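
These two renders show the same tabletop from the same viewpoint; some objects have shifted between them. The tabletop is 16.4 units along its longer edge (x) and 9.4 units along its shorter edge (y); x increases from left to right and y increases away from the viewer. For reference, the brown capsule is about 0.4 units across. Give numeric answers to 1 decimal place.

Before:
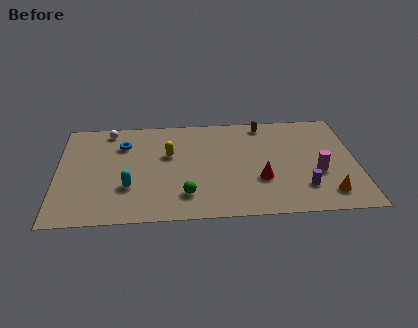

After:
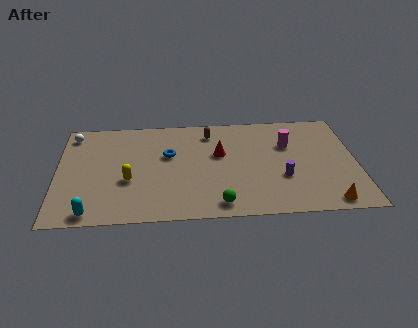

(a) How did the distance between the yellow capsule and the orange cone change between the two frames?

+1.6

Before: roughly 9.5 units apart; after: 11.1. That's 1.6 units further apart.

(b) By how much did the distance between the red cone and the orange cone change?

+3.6

They were about 3.9 units apart before and 7.5 after — 3.6 units further apart.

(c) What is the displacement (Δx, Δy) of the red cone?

(-2.2, 2.5)

The red cone started near (11.1, 3.2) and ended near (8.9, 5.7).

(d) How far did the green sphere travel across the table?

2.0

The green sphere was near (7.0, 2.1) before and (8.8, 1.2) after, so it travelled √(1.8² + 0.9²) ≈ 2.0 units.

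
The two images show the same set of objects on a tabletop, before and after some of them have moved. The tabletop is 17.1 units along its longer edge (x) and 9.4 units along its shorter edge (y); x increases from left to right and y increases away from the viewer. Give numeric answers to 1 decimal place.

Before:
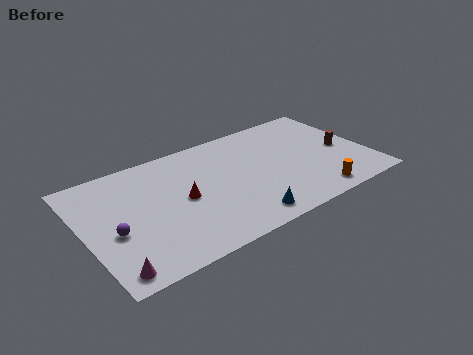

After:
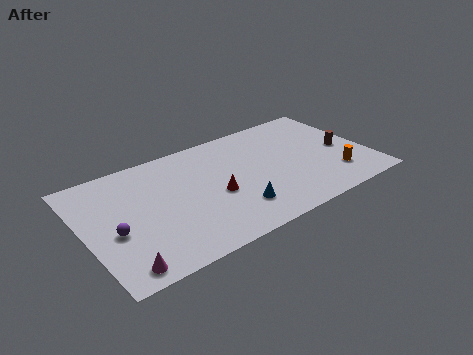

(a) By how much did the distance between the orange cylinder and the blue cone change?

+1.8

They were about 4.4 units apart before and 6.2 after — 1.8 units further apart.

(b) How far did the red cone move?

2.0

From (5.8, 4.6) to (7.7, 4.0), the red cone covered √(1.9² + 0.6²) ≈ 2.0 units.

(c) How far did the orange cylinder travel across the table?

1.9

The orange cylinder was near (13.3, 1.2) before and (14.8, 2.3) after, so it travelled √(1.5² + 1.1²) ≈ 1.9 units.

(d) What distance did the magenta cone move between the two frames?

0.5

From (1.1, 1.1) to (1.6, 1.1), the magenta cone covered √(0.5² + 0.0²) ≈ 0.5 units.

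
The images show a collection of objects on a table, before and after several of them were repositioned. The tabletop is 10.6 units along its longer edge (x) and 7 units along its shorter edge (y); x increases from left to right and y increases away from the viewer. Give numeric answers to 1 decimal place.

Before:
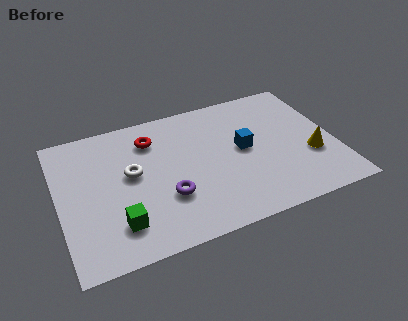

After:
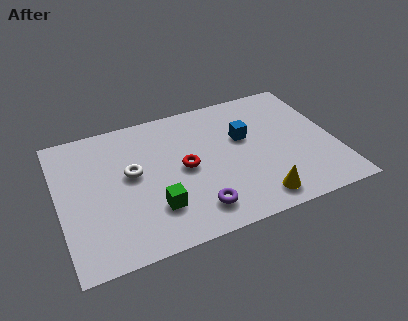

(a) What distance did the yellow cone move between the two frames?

2.7

The yellow cone was near (9.6, 2.5) before and (7.3, 1.0) after, so it travelled √(2.3² + 1.5²) ≈ 2.7 units.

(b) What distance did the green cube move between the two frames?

1.4

From (2.1, 1.6) to (3.5, 1.9), the green cube covered √(1.4² + 0.3²) ≈ 1.4 units.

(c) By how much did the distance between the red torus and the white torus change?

+0.3

They were about 1.7 units apart before and 2.0 after — 0.3 units further apart.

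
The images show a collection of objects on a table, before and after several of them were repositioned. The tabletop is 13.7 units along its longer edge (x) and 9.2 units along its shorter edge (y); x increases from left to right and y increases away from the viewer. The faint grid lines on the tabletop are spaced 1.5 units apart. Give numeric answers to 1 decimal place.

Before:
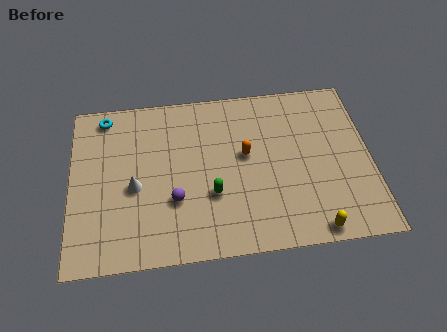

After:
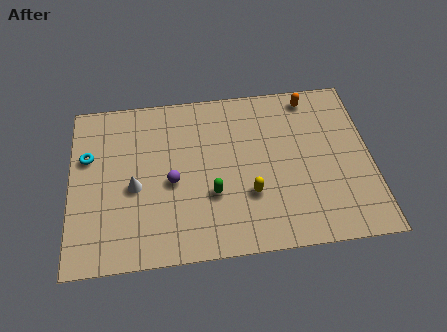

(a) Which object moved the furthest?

the orange capsule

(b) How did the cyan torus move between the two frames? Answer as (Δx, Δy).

(-0.8, -2.2)

From the two frames, the cyan torus sits at roughly (1.6, 8.1) before and (0.8, 5.9) after.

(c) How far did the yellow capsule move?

3.6

The yellow capsule moved from about (10.9, 0.8) to (8.1, 3.0), a distance of √(2.8² + 2.2²) ≈ 3.6.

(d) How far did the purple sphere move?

1.0

The purple sphere was near (4.7, 3.1) before and (4.6, 4.1) after, so it travelled √(0.1² + 1.0²) ≈ 1.0 units.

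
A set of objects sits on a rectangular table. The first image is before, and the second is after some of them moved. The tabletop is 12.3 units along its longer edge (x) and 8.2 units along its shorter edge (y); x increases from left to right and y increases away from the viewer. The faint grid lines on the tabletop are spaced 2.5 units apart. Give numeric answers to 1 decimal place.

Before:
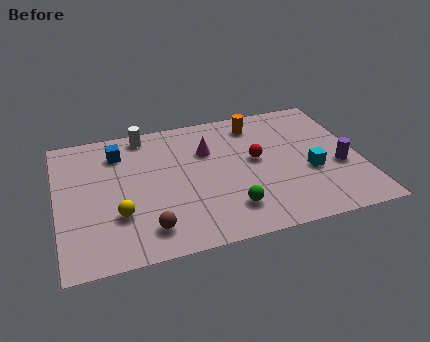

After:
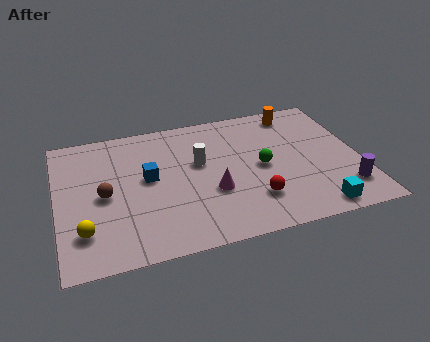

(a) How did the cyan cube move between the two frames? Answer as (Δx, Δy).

(0.0, -2.3)

The cyan cube was at about (10.2, 3.2) and moved to about (10.2, 0.9).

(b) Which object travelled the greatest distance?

the white cylinder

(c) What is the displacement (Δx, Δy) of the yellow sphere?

(-1.4, -0.6)

The yellow sphere started near (2.4, 2.6) and ended near (1.0, 2.0).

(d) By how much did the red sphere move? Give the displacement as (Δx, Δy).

(-0.3, -2.4)

From the two frames, the red sphere sits at roughly (8.1, 4.5) before and (7.8, 2.1) after.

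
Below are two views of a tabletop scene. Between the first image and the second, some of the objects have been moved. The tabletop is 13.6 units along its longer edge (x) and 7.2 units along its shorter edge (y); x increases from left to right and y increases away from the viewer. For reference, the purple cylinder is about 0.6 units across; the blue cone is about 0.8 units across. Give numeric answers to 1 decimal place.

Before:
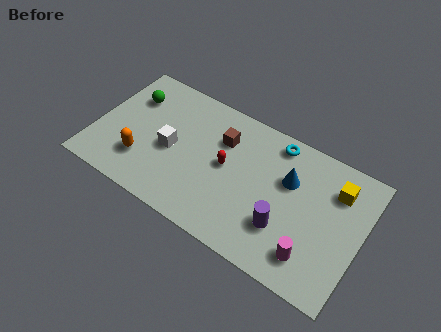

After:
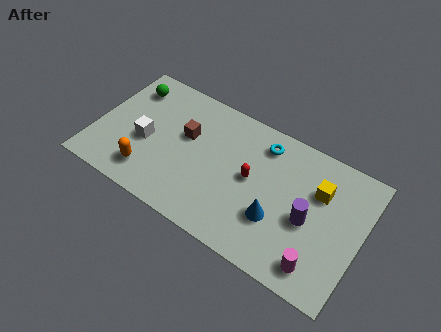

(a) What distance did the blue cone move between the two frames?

2.3

The blue cone moved from about (9.8, 4.7) to (9.5, 2.4), a distance of √(0.3² + 2.3²) ≈ 2.3.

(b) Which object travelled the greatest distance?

the blue cone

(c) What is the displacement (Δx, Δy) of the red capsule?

(1.3, 0.0)

The red capsule was at about (6.7, 3.8) and moved to about (8.0, 3.8).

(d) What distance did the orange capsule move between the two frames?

0.6

From (2.6, 2.0) to (3.0, 1.5), the orange capsule covered √(0.4² + 0.5²) ≈ 0.6 units.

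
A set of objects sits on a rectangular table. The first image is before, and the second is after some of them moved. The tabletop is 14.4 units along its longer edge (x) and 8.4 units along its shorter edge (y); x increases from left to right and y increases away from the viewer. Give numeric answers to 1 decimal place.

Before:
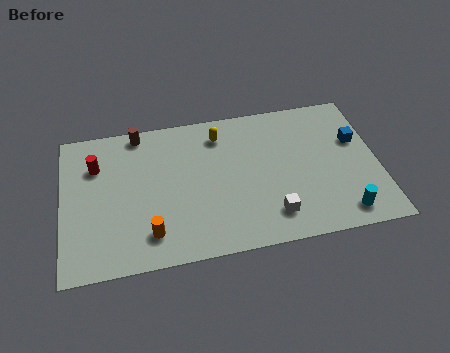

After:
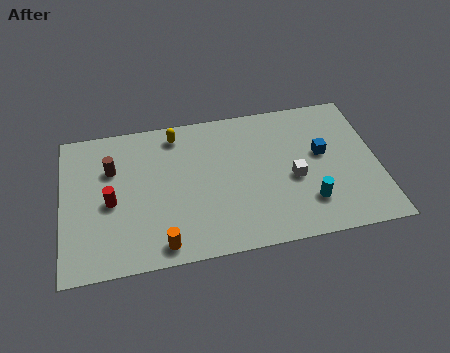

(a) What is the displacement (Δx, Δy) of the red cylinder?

(0.6, -2.2)

From the two frames, the red cylinder sits at roughly (1.6, 6.0) before and (2.2, 3.8) after.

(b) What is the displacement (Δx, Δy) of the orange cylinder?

(0.5, -0.7)

From the two frames, the orange cylinder sits at roughly (3.9, 1.7) before and (4.4, 1.0) after.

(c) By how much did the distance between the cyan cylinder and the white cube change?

-1.6

Before: roughly 3.2 units apart; after: 1.6. That's 1.6 units closer together.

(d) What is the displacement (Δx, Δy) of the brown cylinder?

(-1.3, -1.9)

The brown cylinder was at about (3.6, 7.6) and moved to about (2.3, 5.7).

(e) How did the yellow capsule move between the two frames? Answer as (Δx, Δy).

(-2.0, 0.4)

The yellow capsule was at about (7.3, 6.8) and moved to about (5.3, 7.2).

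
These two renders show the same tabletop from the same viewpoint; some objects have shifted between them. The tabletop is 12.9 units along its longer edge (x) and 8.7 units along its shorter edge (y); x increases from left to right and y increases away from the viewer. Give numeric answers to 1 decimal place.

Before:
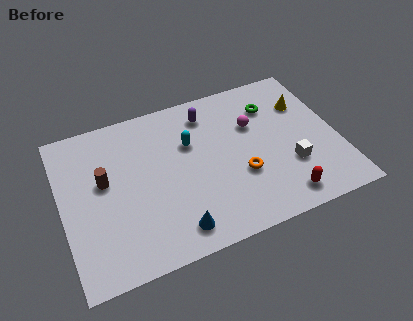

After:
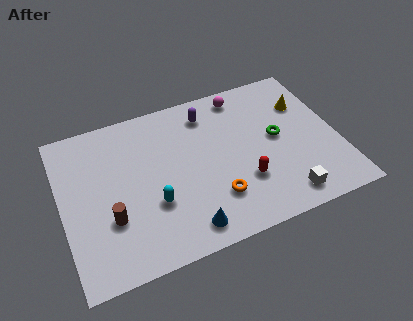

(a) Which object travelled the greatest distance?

the cyan capsule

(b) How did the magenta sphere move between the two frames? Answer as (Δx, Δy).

(-0.3, 1.9)

From the two frames, the magenta sphere sits at roughly (9.1, 5.7) before and (8.8, 7.6) after.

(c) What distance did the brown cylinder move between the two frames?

2.1

From (2.0, 5.0) to (2.1, 2.9), the brown cylinder covered √(0.1² + 2.1²) ≈ 2.1 units.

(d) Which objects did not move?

the yellow cone and the purple capsule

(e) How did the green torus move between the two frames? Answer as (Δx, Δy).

(0.0, -1.9)

The green torus started near (10.1, 6.5) and ended near (10.1, 4.6).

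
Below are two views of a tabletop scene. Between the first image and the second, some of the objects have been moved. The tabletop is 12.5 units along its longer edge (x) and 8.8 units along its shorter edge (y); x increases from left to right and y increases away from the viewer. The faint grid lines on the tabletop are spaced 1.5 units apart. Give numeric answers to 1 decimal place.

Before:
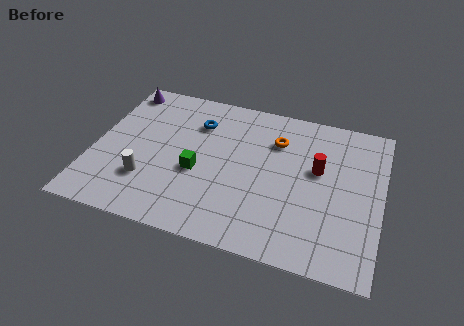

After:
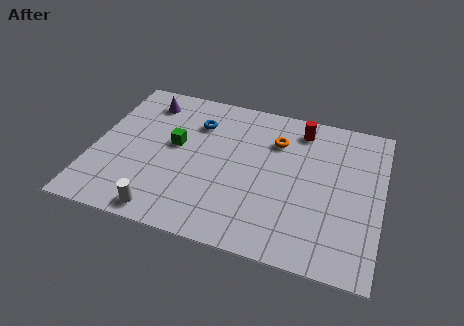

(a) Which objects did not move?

the blue torus and the orange torus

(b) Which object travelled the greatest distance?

the red cylinder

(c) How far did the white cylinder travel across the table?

1.8

From (2.5, 2.5) to (3.4, 0.9), the white cylinder covered √(0.9² + 1.6²) ≈ 1.8 units.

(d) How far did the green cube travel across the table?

1.7

The green cube was near (4.6, 3.6) before and (3.5, 4.9) after, so it travelled √(1.1² + 1.3²) ≈ 1.7 units.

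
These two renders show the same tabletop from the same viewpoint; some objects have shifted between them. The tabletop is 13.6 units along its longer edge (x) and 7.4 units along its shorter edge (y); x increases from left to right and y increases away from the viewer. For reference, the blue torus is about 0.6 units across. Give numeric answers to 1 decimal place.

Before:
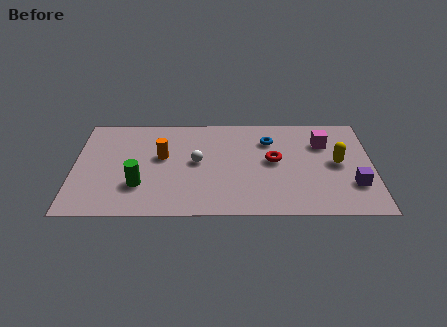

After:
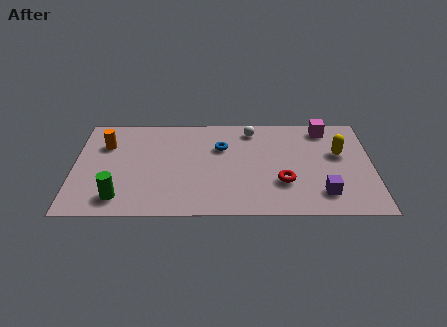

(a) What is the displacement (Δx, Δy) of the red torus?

(0.4, -1.6)

The red torus started near (9.1, 4.0) and ended near (9.5, 2.4).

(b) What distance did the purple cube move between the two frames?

1.5

From (12.7, 2.2) to (11.3, 1.6), the purple cube covered √(1.4² + 0.6²) ≈ 1.5 units.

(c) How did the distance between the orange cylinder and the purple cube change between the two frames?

+1.6

Before: roughly 8.9 units apart; after: 10.5. That's 1.6 units further apart.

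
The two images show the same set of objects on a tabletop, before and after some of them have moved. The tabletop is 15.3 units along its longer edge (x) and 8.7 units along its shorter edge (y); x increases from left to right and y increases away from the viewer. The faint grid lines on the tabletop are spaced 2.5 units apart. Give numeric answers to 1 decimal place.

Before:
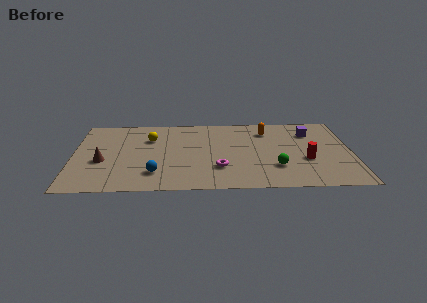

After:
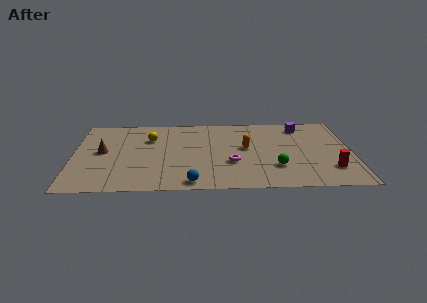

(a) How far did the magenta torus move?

0.9

From (8.0, 2.5) to (8.7, 3.1), the magenta torus covered √(0.7² + 0.6²) ≈ 0.9 units.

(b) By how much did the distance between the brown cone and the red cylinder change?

+1.5

The distance was about 11.2 in the first image and 12.7 in the second, so they moved 1.5 units further apart.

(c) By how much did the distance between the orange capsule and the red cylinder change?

+1.2

The distance was about 4.1 in the first image and 5.3 in the second, so they moved 1.2 units further apart.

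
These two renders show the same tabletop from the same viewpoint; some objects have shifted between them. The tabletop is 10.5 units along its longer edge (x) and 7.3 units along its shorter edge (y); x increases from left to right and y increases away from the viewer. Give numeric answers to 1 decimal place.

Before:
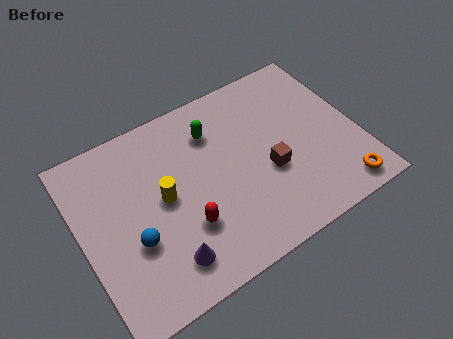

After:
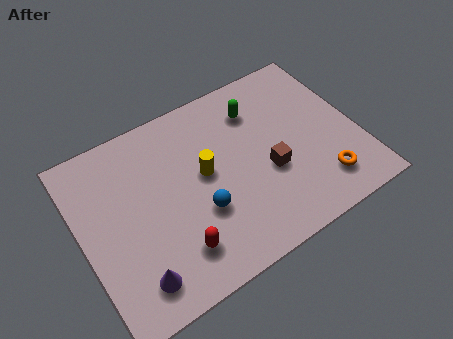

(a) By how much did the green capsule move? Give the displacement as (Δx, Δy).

(1.7, 0.1)

The green capsule started near (5.3, 5.5) and ended near (7.0, 5.6).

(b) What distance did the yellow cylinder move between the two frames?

1.6

From (3.1, 3.8) to (4.7, 4.0), the yellow cylinder covered √(1.6² + 0.2²) ≈ 1.6 units.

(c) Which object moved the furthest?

the blue sphere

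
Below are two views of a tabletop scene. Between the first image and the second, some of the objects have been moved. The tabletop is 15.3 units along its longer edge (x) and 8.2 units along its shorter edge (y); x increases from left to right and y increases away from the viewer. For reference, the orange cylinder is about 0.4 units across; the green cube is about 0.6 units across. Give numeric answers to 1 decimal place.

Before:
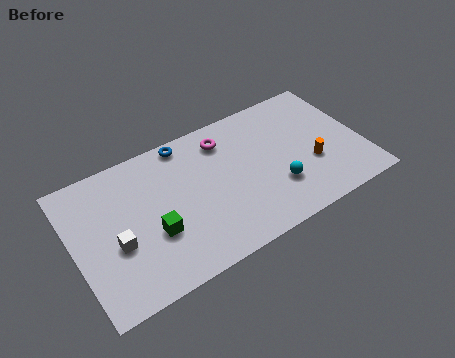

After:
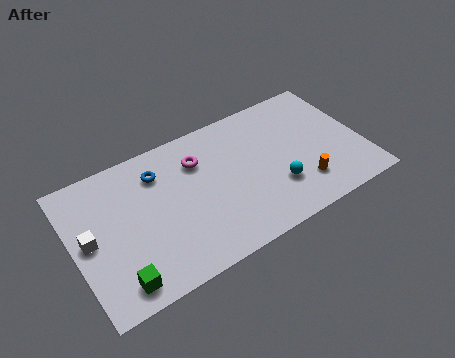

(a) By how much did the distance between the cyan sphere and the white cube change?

+1.4

The distance was about 8.4 in the first image and 9.8 in the second, so they moved 1.4 units further apart.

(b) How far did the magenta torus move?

1.6

From (8.3, 6.6) to (6.8, 6.0), the magenta torus covered √(1.5² + 0.6²) ≈ 1.6 units.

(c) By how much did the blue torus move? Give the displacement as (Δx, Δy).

(-1.6, -1.1)

The blue torus was at about (6.3, 7.4) and moved to about (4.7, 6.3).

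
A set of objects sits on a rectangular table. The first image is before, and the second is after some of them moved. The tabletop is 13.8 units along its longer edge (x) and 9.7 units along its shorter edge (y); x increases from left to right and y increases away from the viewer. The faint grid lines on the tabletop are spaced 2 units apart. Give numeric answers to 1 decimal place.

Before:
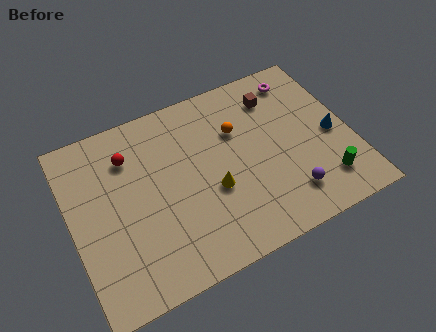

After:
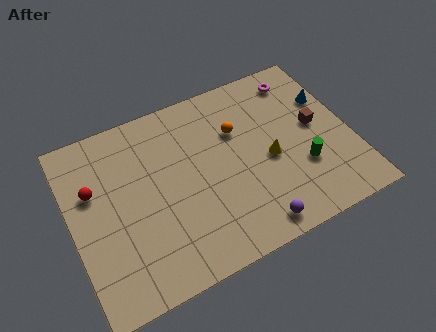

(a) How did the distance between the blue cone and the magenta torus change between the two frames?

-1.9

They were about 4.0 units apart before and 2.1 after — 1.9 units closer together.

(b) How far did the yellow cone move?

2.9

From (6.8, 3.8) to (9.7, 4.3), the yellow cone covered √(2.9² + 0.5²) ≈ 2.9 units.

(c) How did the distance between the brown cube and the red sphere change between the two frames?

+3.6

Before: roughly 7.4 units apart; after: 11.0. That's 3.6 units further apart.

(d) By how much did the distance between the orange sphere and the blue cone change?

-0.4

Before: roughly 5.0 units apart; after: 4.6. That's 0.4 units closer together.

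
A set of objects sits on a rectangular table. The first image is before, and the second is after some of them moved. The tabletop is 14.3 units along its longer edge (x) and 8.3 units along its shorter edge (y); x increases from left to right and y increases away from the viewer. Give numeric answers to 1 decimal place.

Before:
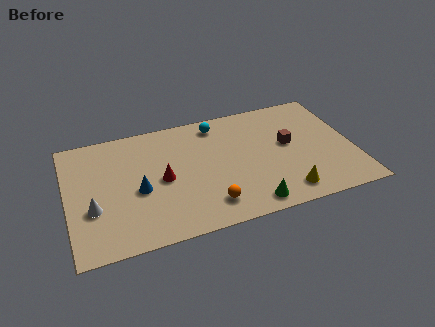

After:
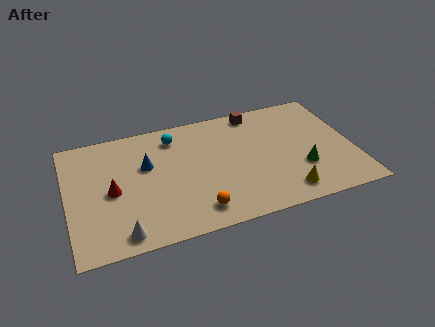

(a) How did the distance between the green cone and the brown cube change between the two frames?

+0.8

Before: roughly 4.3 units apart; after: 5.1. That's 0.8 units further apart.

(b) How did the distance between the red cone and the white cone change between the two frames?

-0.7

They were about 3.6 units apart before and 2.9 after — 0.7 units closer together.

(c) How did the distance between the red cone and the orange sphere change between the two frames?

+1.5

The distance was about 3.2 in the first image and 4.7 in the second, so they moved 1.5 units further apart.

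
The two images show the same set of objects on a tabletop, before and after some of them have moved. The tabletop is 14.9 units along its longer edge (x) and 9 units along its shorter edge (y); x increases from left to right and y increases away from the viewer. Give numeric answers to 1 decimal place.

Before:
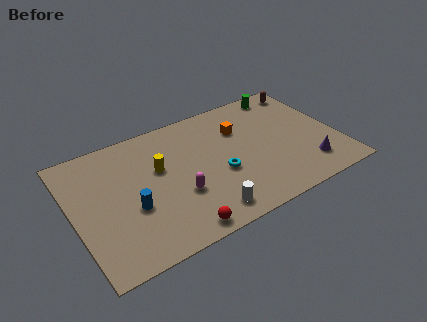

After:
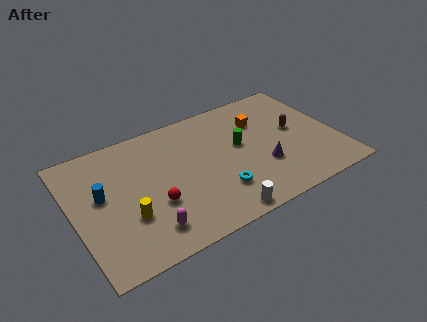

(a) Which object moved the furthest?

the green cylinder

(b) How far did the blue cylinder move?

2.2

The blue cylinder was near (3.1, 3.5) before and (1.6, 5.1) after, so it travelled √(1.5² + 1.6²) ≈ 2.2 units.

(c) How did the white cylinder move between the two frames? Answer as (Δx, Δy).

(0.7, -0.5)

From the two frames, the white cylinder sits at roughly (6.9, 1.3) before and (7.6, 0.8) after.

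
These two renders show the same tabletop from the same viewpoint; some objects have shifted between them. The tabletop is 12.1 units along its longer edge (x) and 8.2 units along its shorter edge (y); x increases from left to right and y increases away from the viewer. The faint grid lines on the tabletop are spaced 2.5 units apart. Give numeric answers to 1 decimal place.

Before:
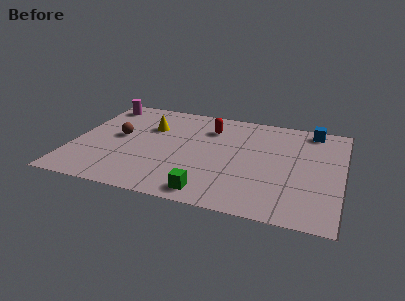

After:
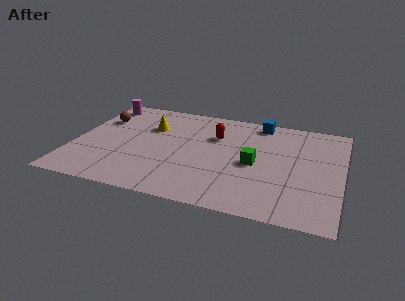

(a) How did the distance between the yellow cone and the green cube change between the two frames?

-0.3

Before: roughly 5.5 units apart; after: 5.2. That's 0.3 units closer together.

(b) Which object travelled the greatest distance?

the green cube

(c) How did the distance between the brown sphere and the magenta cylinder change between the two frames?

-1.5

They were about 2.8 units apart before and 1.3 after — 1.5 units closer together.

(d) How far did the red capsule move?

0.7

The red capsule moved from about (6.0, 6.2) to (6.3, 5.6), a distance of √(0.3² + 0.6²) ≈ 0.7.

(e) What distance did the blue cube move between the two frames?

2.4

The blue cube moved from about (10.6, 7.3) to (8.2, 7.3), a distance of √(2.4² + 0.0²) ≈ 2.4.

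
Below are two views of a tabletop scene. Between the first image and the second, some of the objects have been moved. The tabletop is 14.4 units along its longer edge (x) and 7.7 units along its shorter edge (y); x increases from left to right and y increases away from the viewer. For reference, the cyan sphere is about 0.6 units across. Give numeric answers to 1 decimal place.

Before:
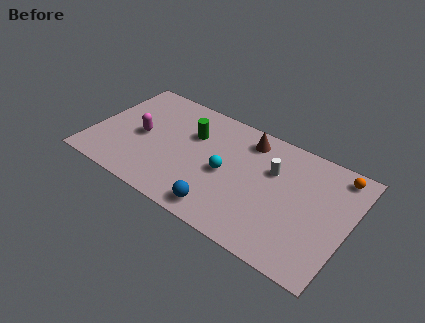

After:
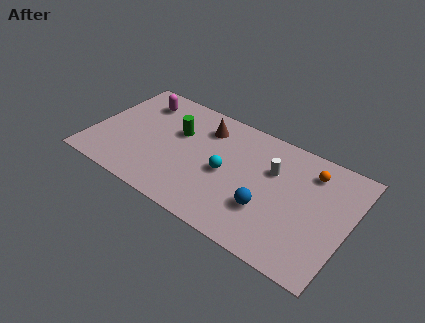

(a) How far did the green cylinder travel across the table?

0.9

The green cylinder was near (5.4, 5.2) before and (4.6, 4.9) after, so it travelled √(0.8² + 0.3²) ≈ 0.9 units.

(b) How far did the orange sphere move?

1.5

The orange sphere moved from about (13.4, 6.7) to (12.0, 6.1), a distance of √(1.4² + 0.6²) ≈ 1.5.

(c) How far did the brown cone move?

2.4

The brown cone moved from about (8.4, 6.4) to (6.0, 6.0), a distance of √(2.4² + 0.4²) ≈ 2.4.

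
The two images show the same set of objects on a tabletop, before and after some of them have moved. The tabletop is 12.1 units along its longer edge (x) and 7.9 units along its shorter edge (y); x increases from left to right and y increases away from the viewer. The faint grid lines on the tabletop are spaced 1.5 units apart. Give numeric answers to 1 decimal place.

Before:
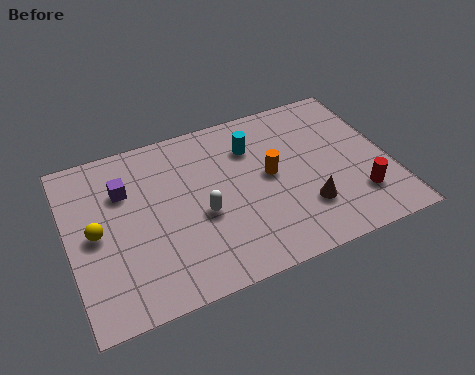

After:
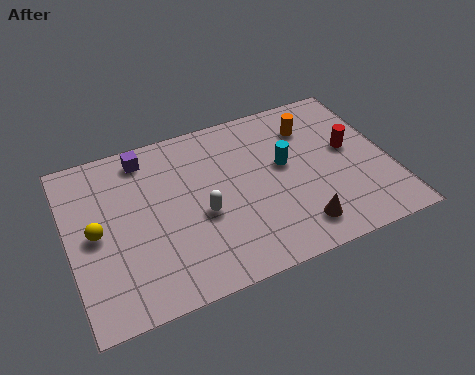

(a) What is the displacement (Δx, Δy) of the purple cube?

(0.9, 1.3)

The purple cube was at about (2.2, 5.5) and moved to about (3.1, 6.8).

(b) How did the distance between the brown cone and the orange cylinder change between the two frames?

+2.4

Before: roughly 2.3 units apart; after: 4.7. That's 2.4 units further apart.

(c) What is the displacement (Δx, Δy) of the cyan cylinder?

(1.1, -1.3)

The cyan cylinder was at about (7.1, 5.8) and moved to about (8.2, 4.5).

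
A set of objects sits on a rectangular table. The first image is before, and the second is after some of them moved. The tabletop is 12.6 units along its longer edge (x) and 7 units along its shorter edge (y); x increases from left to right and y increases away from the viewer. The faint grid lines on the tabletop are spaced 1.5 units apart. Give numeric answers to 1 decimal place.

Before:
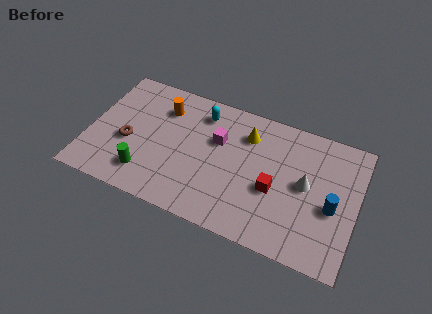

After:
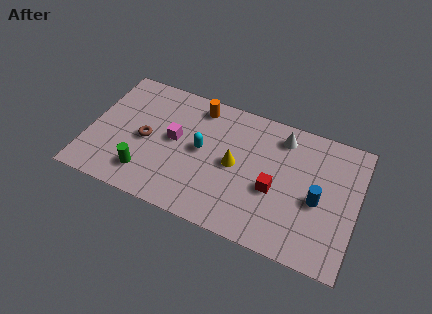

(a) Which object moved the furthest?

the white cone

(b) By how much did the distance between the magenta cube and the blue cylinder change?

+1.1

The distance was about 5.7 in the first image and 6.8 in the second, so they moved 1.1 units further apart.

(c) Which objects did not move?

the green cylinder and the red cube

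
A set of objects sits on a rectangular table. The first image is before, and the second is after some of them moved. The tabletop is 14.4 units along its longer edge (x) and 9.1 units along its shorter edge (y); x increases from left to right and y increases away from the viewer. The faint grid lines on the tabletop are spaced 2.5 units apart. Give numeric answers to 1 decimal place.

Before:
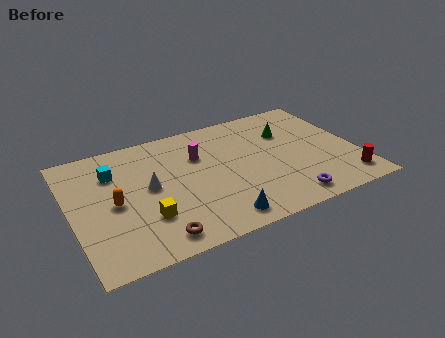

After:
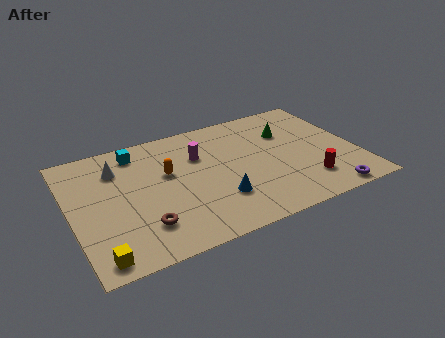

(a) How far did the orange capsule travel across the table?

3.0

From (2.1, 4.3) to (4.9, 5.5), the orange capsule covered √(2.8² + 1.2²) ≈ 3.0 units.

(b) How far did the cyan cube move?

1.7

The cyan cube was near (2.3, 6.6) before and (3.6, 7.7) after, so it travelled √(1.3² + 1.1²) ≈ 1.7 units.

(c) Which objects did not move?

the magenta cylinder and the green cone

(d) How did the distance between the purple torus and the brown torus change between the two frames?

+2.6

The distance was about 6.6 in the first image and 9.2 in the second, so they moved 2.6 units further apart.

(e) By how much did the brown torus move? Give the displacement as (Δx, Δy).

(-0.5, 1.0)

The brown torus was at about (3.8, 1.2) and moved to about (3.3, 2.2).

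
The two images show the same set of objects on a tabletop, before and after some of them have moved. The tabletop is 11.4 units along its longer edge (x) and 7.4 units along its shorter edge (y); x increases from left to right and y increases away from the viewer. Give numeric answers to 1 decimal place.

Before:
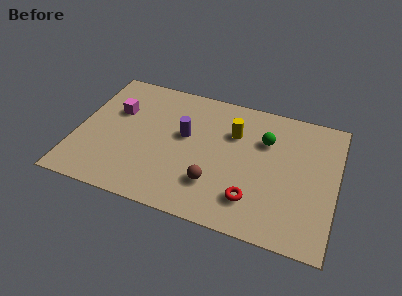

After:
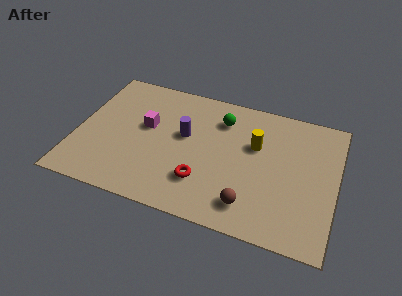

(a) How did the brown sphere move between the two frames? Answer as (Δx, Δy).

(1.6, -0.6)

The brown sphere started near (6.2, 2.0) and ended near (7.8, 1.4).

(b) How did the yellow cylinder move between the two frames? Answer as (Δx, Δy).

(1.0, -0.4)

The yellow cylinder was at about (6.8, 5.1) and moved to about (7.8, 4.7).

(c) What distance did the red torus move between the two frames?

2.2

The red torus moved from about (7.9, 1.7) to (5.7, 2.0), a distance of √(2.2² + 0.3²) ≈ 2.2.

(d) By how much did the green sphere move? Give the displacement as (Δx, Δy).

(-2.0, 0.6)

The green sphere started near (8.2, 5.1) and ended near (6.2, 5.7).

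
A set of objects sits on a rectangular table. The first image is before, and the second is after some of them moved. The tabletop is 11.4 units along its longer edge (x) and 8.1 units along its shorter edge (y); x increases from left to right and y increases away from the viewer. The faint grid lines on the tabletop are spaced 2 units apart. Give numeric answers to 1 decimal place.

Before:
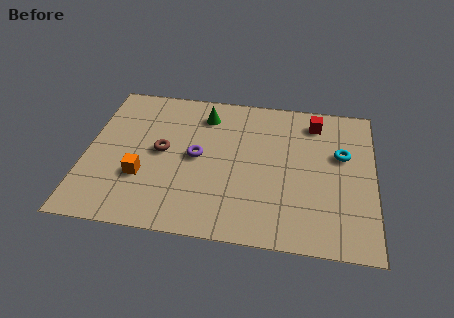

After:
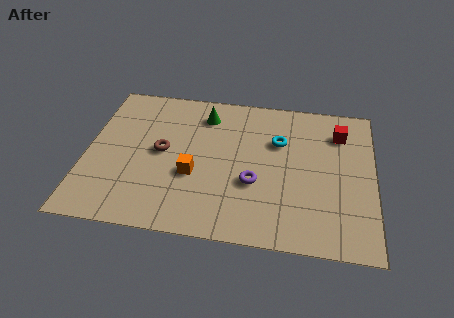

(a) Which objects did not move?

the brown torus and the green cone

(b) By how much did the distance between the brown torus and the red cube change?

+0.8

They were about 6.5 units apart before and 7.3 after — 0.8 units further apart.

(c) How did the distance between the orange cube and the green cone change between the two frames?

-1.0

Before: roughly 4.4 units apart; after: 3.4. That's 1.0 units closer together.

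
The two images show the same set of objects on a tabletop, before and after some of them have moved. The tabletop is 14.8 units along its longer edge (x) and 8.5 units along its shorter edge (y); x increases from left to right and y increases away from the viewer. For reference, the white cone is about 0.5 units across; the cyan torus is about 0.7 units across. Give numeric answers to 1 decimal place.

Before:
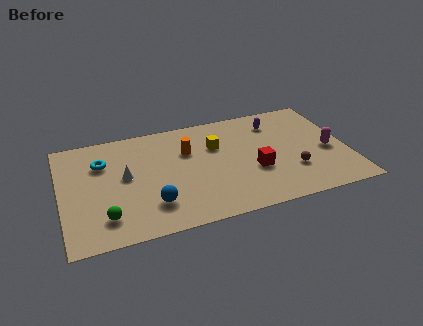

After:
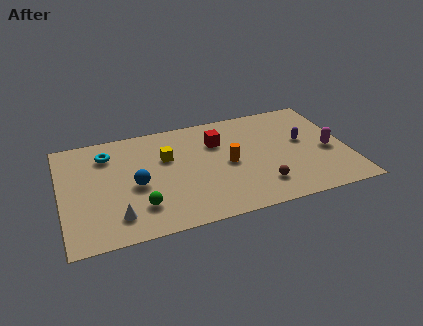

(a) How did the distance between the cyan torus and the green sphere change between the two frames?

+0.5

Before: roughly 4.2 units apart; after: 4.7. That's 0.5 units further apart.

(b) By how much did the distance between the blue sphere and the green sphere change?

-0.7

They were about 2.4 units apart before and 1.7 after — 0.7 units closer together.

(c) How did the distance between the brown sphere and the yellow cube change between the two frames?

+1.0

The distance was about 4.8 in the first image and 5.8 in the second, so they moved 1.0 units further apart.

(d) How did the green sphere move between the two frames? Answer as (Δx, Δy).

(1.8, 0.3)

The green sphere was at about (2.1, 1.8) and moved to about (3.9, 2.1).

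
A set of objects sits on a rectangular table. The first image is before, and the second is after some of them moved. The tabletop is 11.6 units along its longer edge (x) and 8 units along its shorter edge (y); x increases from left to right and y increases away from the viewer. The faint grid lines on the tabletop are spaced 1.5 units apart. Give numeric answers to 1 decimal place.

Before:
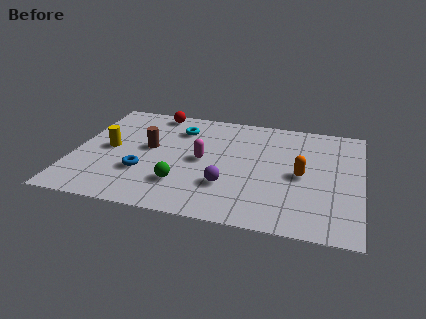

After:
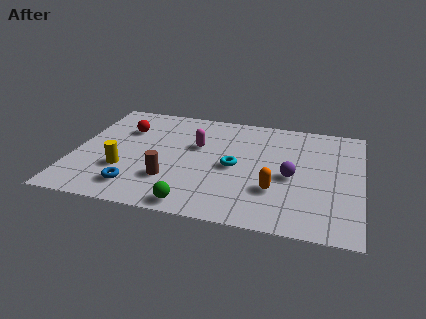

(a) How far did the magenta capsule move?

1.0

From (5.2, 4.0) to (4.9, 5.0), the magenta capsule covered √(0.3² + 1.0²) ≈ 1.0 units.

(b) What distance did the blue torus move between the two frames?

1.1

The blue torus was near (2.9, 2.6) before and (2.7, 1.5) after, so it travelled √(0.2² + 1.1²) ≈ 1.1 units.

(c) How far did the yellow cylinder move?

1.6

The yellow cylinder moved from about (1.4, 4.0) to (2.1, 2.6), a distance of √(0.7² + 1.4²) ≈ 1.6.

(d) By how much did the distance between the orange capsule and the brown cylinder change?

-2.0

The distance was about 6.2 in the first image and 4.2 in the second, so they moved 2.0 units closer together.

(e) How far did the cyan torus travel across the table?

3.3

The cyan torus moved from about (4.1, 6.1) to (6.5, 3.8), a distance of √(2.4² + 2.3²) ≈ 3.3.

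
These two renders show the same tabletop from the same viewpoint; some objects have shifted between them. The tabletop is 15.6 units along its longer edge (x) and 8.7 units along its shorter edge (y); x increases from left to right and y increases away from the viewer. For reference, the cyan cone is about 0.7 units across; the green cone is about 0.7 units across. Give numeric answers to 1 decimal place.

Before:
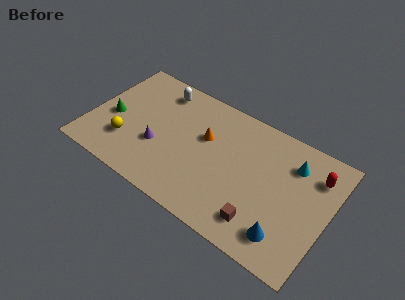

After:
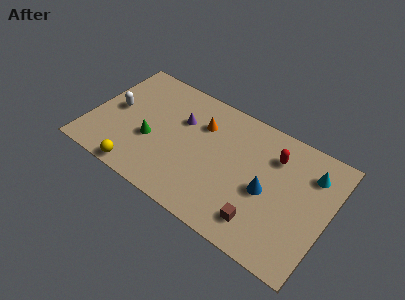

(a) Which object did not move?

the brown cube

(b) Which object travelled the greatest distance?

the white capsule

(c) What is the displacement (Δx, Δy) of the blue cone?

(-1.6, 2.2)

The blue cone was at about (13.3, 1.7) and moved to about (11.7, 3.9).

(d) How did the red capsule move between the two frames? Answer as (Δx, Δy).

(-2.7, -0.1)

From the two frames, the red capsule sits at roughly (14.5, 6.6) before and (11.8, 6.5) after.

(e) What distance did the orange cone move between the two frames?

0.9

The orange cone was near (7.4, 5.4) before and (7.0, 6.2) after, so it travelled √(0.4² + 0.8²) ≈ 0.9 units.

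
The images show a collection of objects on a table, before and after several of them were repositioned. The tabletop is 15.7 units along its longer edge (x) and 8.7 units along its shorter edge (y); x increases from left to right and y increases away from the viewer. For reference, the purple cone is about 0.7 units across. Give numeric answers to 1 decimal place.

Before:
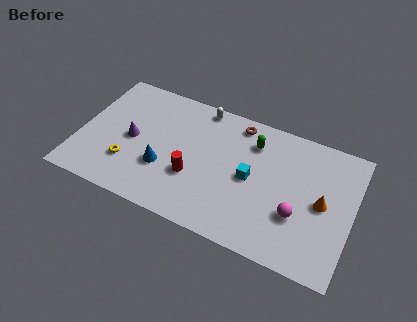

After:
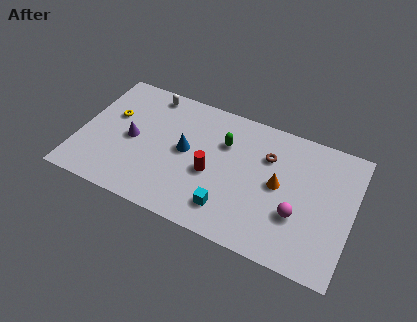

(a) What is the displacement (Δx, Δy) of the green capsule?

(-1.6, -0.7)

The green capsule was at about (9.8, 6.7) and moved to about (8.2, 6.0).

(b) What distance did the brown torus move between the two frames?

2.4

From (8.8, 7.6) to (10.7, 6.1), the brown torus covered √(1.9² + 1.5²) ≈ 2.4 units.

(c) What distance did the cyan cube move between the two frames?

2.7

The cyan cube moved from about (9.9, 4.3) to (8.9, 1.8), a distance of √(1.0² + 2.5²) ≈ 2.7.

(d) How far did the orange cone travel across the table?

2.5

From (14.0, 4.3) to (11.5, 4.5), the orange cone covered √(2.5² + 0.2²) ≈ 2.5 units.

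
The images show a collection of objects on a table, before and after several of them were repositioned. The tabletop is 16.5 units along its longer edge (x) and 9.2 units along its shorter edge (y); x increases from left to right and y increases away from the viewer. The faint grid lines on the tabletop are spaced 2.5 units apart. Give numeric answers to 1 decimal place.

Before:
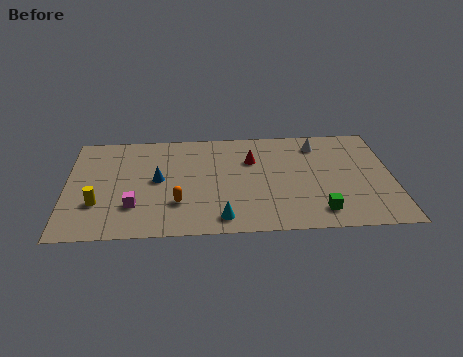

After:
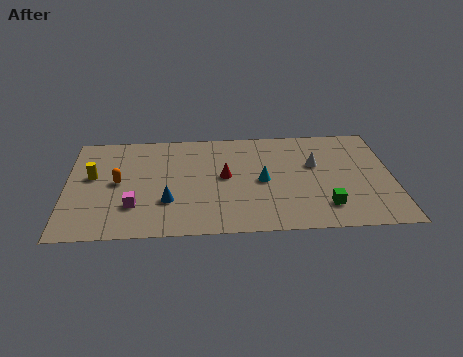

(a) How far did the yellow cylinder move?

2.4

The yellow cylinder moved from about (1.6, 2.9) to (1.3, 5.3), a distance of √(0.3² + 2.4²) ≈ 2.4.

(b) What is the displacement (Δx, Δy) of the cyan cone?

(2.1, 3.1)

The cyan cone started near (7.8, 1.3) and ended near (9.9, 4.4).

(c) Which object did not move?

the magenta cube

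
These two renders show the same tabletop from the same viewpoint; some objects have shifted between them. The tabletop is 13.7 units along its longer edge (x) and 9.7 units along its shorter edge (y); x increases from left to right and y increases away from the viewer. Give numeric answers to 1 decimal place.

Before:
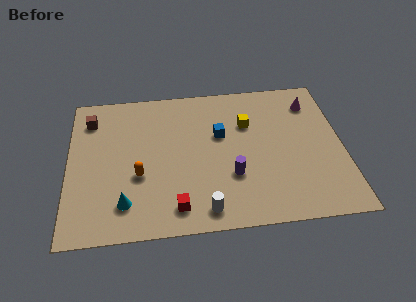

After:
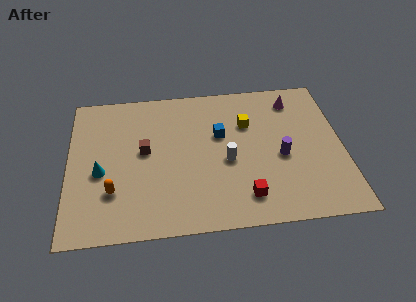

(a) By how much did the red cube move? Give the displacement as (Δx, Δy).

(3.4, 0.3)

The red cube started near (5.3, 1.5) and ended near (8.7, 1.8).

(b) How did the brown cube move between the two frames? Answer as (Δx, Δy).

(2.7, -2.4)

The brown cube was at about (1.1, 7.7) and moved to about (3.8, 5.3).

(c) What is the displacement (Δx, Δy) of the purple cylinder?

(2.5, 1.0)

From the two frames, the purple cylinder sits at roughly (8.1, 3.2) before and (10.6, 4.2) after.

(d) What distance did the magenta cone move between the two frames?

0.9

From (12.3, 7.7) to (11.4, 8.0), the magenta cone covered √(0.9² + 0.3²) ≈ 0.9 units.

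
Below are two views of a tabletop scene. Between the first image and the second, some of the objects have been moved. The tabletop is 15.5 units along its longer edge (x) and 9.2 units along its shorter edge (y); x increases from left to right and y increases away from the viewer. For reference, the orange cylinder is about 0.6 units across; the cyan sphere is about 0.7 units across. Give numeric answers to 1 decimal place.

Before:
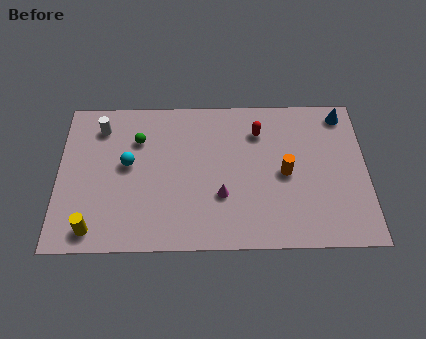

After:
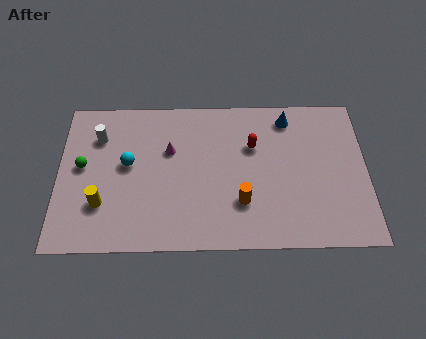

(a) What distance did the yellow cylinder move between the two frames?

1.6

From (1.8, 1.2) to (2.2, 2.7), the yellow cylinder covered √(0.4² + 1.5²) ≈ 1.6 units.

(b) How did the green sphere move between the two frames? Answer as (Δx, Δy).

(-2.8, -1.6)

From the two frames, the green sphere sits at roughly (4.0, 6.6) before and (1.2, 5.0) after.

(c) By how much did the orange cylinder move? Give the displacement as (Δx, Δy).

(-2.2, -1.7)

From the two frames, the orange cylinder sits at roughly (11.4, 4.4) before and (9.2, 2.7) after.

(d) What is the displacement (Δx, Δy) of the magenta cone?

(-2.6, 2.8)

The magenta cone was at about (8.2, 3.1) and moved to about (5.6, 5.9).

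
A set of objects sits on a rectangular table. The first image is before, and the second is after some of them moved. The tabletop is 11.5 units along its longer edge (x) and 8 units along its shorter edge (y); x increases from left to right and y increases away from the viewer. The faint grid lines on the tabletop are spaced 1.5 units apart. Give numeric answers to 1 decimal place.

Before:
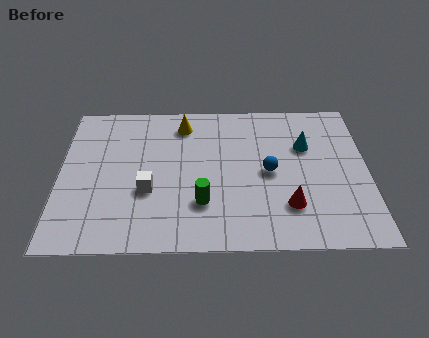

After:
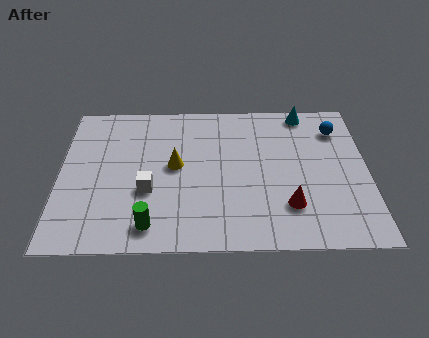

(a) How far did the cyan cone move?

1.9

From (9.2, 5.3) to (9.2, 7.2), the cyan cone covered √(0.0² + 1.9²) ≈ 1.9 units.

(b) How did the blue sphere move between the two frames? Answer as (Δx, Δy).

(2.6, 2.3)

From the two frames, the blue sphere sits at roughly (7.8, 3.9) before and (10.4, 6.2) after.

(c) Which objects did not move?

the red cone and the white cube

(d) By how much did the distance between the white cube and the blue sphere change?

+3.2

The distance was about 4.6 in the first image and 7.8 in the second, so they moved 3.2 units further apart.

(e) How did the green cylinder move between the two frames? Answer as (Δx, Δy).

(-1.9, -1.1)

From the two frames, the green cylinder sits at roughly (5.3, 2.3) before and (3.4, 1.2) after.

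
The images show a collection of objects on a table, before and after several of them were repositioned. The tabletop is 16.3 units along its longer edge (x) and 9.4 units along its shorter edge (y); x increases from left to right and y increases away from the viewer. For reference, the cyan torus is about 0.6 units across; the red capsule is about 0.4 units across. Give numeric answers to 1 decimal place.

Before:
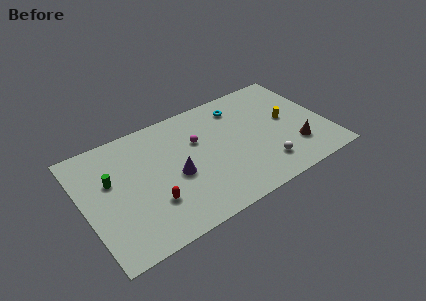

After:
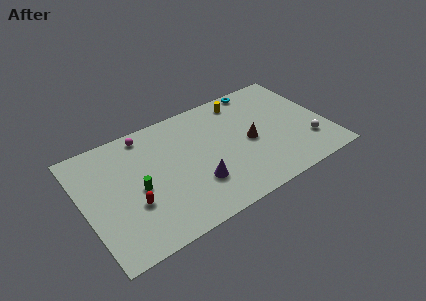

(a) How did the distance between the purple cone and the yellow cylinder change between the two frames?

-1.3

The distance was about 7.9 in the first image and 6.6 in the second, so they moved 1.3 units closer together.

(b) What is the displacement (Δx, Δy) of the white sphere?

(3.1, 0.5)

The white sphere was at about (11.7, 2.0) and moved to about (14.8, 2.5).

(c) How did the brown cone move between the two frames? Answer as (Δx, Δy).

(-2.8, 1.9)

The brown cone was at about (13.9, 2.5) and moved to about (11.1, 4.4).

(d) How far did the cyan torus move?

1.9

The cyan torus was near (10.9, 7.6) before and (12.5, 8.6) after, so it travelled √(1.6² + 1.0²) ≈ 1.9 units.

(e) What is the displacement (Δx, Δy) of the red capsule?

(-1.2, 0.5)

The red capsule was at about (4.2, 2.8) and moved to about (3.0, 3.3).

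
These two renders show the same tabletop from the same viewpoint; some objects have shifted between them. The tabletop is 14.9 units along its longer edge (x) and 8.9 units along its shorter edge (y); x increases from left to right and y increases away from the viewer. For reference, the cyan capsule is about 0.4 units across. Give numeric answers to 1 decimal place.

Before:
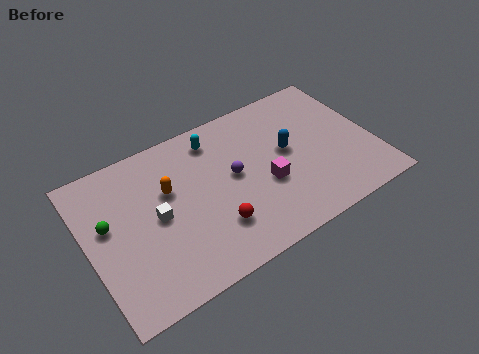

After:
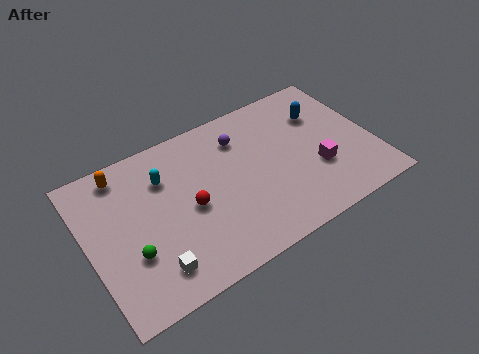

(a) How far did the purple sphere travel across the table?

2.1

From (7.6, 4.8) to (8.3, 6.8), the purple sphere covered √(0.7² + 2.0²) ≈ 2.1 units.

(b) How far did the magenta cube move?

2.7

The magenta cube was near (9.1, 3.5) before and (11.8, 3.1) after, so it travelled √(2.7² + 0.4²) ≈ 2.7 units.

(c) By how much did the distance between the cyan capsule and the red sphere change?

-2.6

Before: roughly 5.1 units apart; after: 2.5. That's 2.6 units closer together.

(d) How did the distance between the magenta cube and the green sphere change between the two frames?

+1.6

Before: roughly 8.2 units apart; after: 9.8. That's 1.6 units further apart.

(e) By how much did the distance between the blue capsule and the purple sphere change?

+1.4

Before: roughly 2.9 units apart; after: 4.3. That's 1.4 units further apart.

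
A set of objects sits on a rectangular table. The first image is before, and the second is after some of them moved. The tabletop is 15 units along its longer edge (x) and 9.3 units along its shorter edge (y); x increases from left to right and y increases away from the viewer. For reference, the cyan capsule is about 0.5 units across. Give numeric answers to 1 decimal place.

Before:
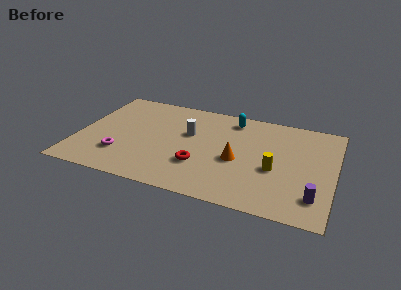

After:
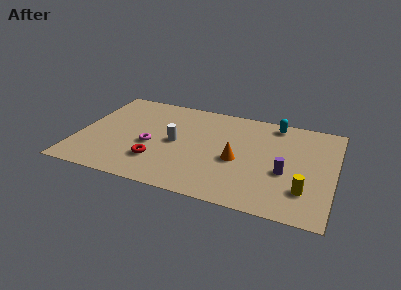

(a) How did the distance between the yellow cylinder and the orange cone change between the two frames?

+2.1

The distance was about 2.2 in the first image and 4.3 in the second, so they moved 2.1 units further apart.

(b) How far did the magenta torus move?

2.1

From (2.7, 2.5) to (4.3, 3.9), the magenta torus covered √(1.6² + 1.4²) ≈ 2.1 units.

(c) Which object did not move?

the orange cone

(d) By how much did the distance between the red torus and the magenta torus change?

-3.1

The distance was about 4.6 in the first image and 1.5 in the second, so they moved 3.1 units closer together.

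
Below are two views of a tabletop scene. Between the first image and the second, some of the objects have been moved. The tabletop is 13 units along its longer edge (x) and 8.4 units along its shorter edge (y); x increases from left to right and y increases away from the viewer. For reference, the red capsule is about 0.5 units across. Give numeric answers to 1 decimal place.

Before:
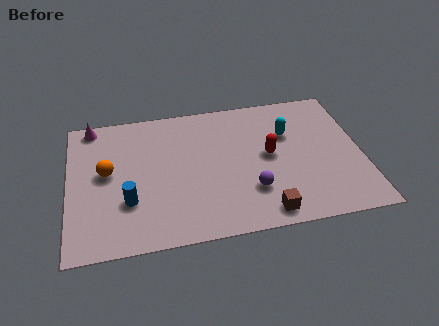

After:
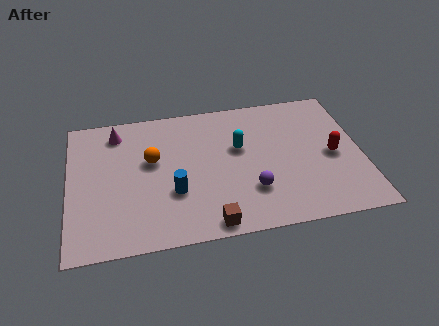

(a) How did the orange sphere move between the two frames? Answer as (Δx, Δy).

(2.0, 0.4)

The orange sphere started near (1.7, 4.6) and ended near (3.7, 5.0).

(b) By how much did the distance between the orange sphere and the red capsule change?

+0.9

Before: roughly 7.2 units apart; after: 8.1. That's 0.9 units further apart.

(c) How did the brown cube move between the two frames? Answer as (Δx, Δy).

(-2.4, -0.2)

The brown cube was at about (8.5, 1.0) and moved to about (6.1, 0.8).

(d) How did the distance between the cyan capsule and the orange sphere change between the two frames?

-4.3

The distance was about 8.2 in the first image and 3.9 in the second, so they moved 4.3 units closer together.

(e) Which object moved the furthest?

the red capsule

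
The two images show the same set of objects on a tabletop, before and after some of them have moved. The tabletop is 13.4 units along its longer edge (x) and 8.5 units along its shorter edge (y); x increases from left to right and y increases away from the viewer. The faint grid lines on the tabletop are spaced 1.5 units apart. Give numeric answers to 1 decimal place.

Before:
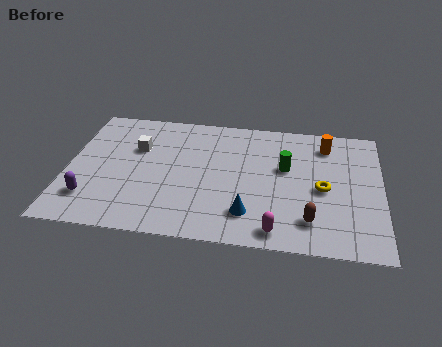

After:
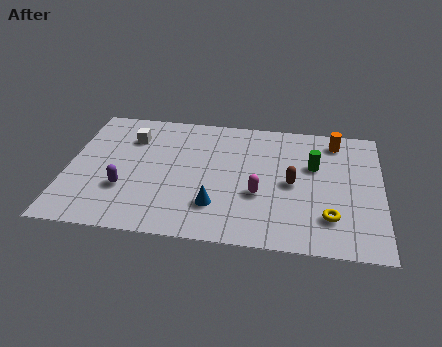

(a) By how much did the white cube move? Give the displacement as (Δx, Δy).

(-0.3, 0.7)

The white cube started near (2.9, 5.6) and ended near (2.6, 6.3).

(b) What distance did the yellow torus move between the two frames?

1.8

The yellow torus was near (10.9, 3.9) before and (11.2, 2.1) after, so it travelled √(0.3² + 1.8²) ≈ 1.8 units.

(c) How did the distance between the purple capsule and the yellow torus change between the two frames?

-1.3

They were about 10.0 units apart before and 8.7 after — 1.3 units closer together.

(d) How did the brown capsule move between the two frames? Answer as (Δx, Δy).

(-0.8, 2.3)

From the two frames, the brown capsule sits at roughly (10.4, 1.8) before and (9.6, 4.1) after.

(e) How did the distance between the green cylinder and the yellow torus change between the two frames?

+1.4

Before: roughly 2.0 units apart; after: 3.4. That's 1.4 units further apart.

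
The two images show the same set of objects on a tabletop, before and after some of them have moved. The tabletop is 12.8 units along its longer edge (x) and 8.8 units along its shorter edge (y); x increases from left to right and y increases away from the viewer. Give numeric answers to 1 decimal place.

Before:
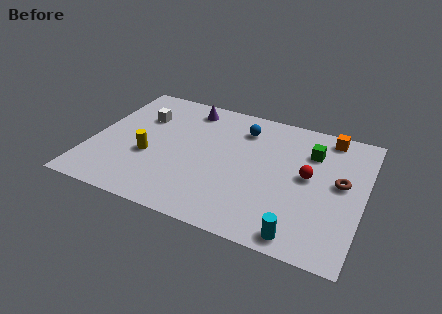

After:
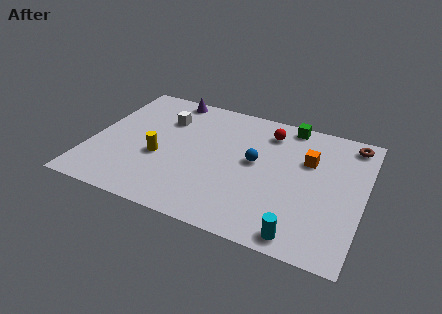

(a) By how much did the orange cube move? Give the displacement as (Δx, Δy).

(-0.8, -2.0)

From the two frames, the orange cube sits at roughly (10.9, 7.8) before and (10.1, 5.8) after.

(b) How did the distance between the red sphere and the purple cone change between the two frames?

-1.6

They were about 6.6 units apart before and 5.0 after — 1.6 units closer together.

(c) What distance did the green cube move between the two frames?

2.0

The green cube was near (10.2, 6.4) before and (9.0, 8.0) after, so it travelled √(1.2² + 1.6²) ≈ 2.0 units.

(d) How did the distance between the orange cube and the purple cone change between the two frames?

+0.5

Before: roughly 6.7 units apart; after: 7.2. That's 0.5 units further apart.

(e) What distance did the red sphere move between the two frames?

3.2

The red sphere moved from about (10.2, 4.7) to (8.1, 7.1), a distance of √(2.1² + 2.4²) ≈ 3.2.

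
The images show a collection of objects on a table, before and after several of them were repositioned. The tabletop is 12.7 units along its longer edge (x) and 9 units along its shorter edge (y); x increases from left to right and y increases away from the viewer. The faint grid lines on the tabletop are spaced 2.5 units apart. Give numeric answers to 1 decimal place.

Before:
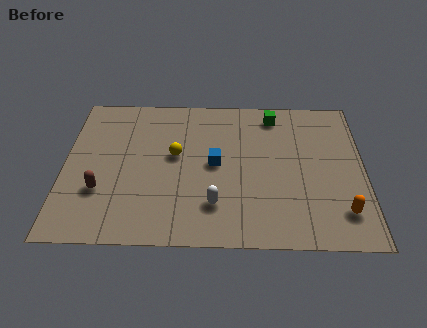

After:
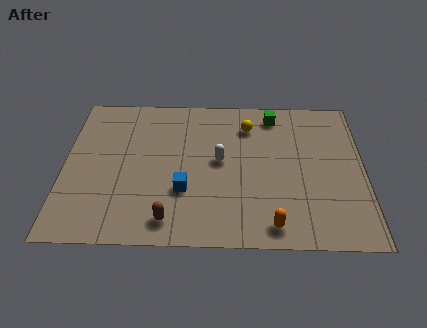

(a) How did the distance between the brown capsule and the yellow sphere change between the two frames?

+2.8

They were about 3.8 units apart before and 6.6 after — 2.8 units further apart.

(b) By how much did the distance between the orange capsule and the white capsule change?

-1.0

They were about 5.3 units apart before and 4.3 after — 1.0 units closer together.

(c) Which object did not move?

the green cube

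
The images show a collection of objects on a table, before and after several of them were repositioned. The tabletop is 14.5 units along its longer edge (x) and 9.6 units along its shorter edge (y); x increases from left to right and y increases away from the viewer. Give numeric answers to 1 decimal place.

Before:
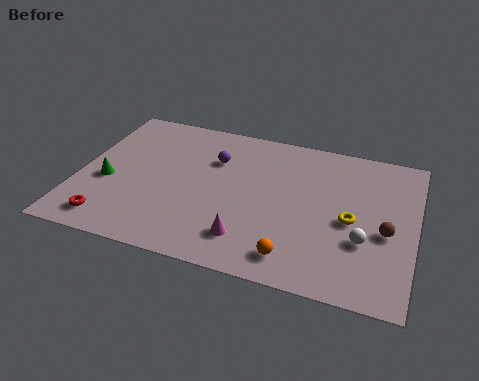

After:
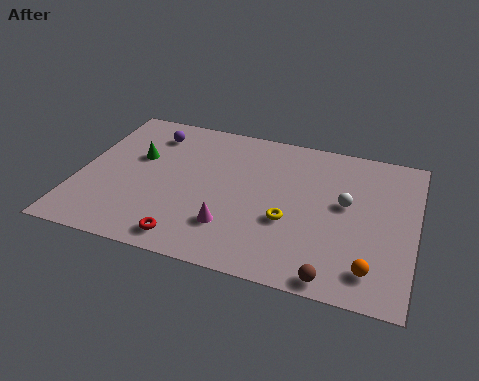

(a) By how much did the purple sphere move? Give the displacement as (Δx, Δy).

(-2.9, 1.0)

The purple sphere was at about (5.7, 6.7) and moved to about (2.8, 7.7).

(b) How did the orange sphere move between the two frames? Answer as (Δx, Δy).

(3.2, 0.2)

The orange sphere was at about (9.6, 1.5) and moved to about (12.8, 1.7).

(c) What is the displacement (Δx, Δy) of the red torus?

(3.4, -0.2)

The red torus was at about (1.7, 1.4) and moved to about (5.1, 1.2).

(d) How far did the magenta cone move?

0.9

The magenta cone moved from about (7.6, 2.0) to (6.8, 2.5), a distance of √(0.8² + 0.5²) ≈ 0.9.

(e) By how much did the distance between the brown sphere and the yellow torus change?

+2.0

The distance was about 1.5 in the first image and 3.5 in the second, so they moved 2.0 units further apart.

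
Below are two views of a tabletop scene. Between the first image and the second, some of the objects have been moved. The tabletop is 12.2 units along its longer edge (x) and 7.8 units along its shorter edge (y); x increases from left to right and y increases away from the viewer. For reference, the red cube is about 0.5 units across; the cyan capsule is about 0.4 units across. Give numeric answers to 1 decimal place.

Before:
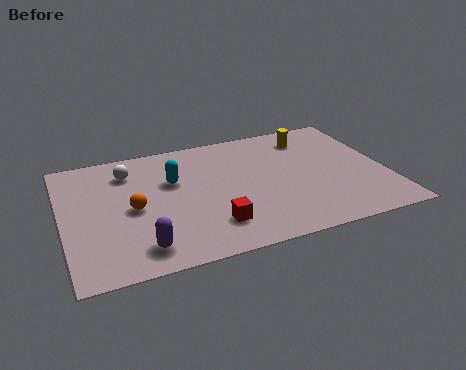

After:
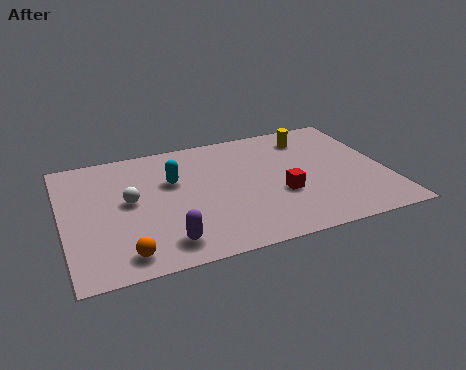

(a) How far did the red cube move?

2.9

The red cube was near (5.4, 1.8) before and (8.1, 2.9) after, so it travelled √(2.7² + 1.1²) ≈ 2.9 units.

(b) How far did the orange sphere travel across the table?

2.6

The orange sphere was near (2.6, 3.7) before and (2.1, 1.1) after, so it travelled √(0.5² + 2.6²) ≈ 2.6 units.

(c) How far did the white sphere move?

1.9

The white sphere was near (2.6, 6.1) before and (2.5, 4.2) after, so it travelled √(0.1² + 1.9²) ≈ 1.9 units.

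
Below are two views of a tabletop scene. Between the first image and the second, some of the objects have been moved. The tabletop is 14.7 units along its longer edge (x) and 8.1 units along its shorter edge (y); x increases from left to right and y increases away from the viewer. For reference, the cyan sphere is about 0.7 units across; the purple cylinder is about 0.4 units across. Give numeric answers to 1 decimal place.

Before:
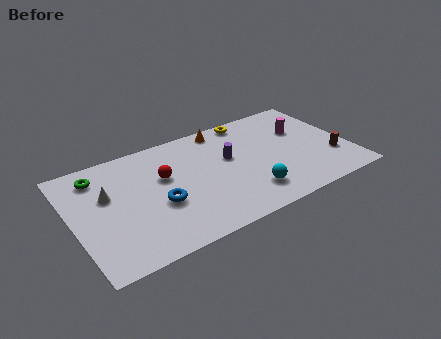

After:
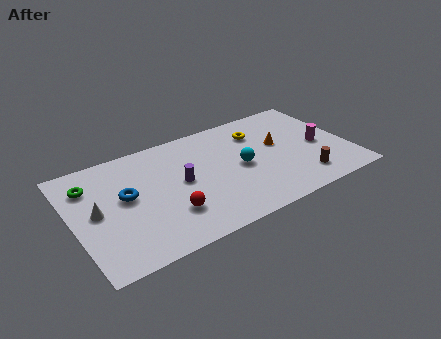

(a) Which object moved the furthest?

the orange cone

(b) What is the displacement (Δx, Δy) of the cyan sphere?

(-0.1, 2.1)

The cyan sphere started near (9.0, 1.8) and ended near (8.9, 3.9).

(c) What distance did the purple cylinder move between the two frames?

2.8

The purple cylinder was near (8.4, 4.8) before and (5.7, 4.2) after, so it travelled √(2.7² + 0.6²) ≈ 2.8 units.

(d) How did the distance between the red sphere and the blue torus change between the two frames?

+1.1

They were about 1.9 units apart before and 3.0 after — 1.1 units further apart.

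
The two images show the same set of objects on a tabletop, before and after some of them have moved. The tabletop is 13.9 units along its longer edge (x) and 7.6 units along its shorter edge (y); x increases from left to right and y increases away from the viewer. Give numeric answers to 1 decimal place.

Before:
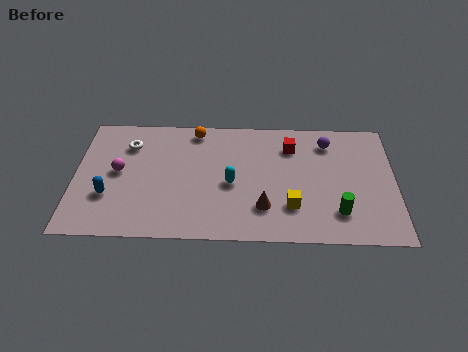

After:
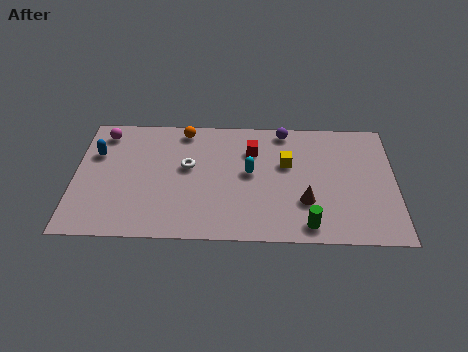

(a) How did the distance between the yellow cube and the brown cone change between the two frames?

+1.2

Before: roughly 1.2 units apart; after: 2.4. That's 1.2 units further apart.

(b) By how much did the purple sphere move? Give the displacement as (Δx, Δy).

(-1.9, 0.7)

The purple sphere started near (11.0, 6.1) and ended near (9.1, 6.8).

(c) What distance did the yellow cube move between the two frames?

2.6

From (9.4, 2.1) to (9.2, 4.7), the yellow cube covered √(0.2² + 2.6²) ≈ 2.6 units.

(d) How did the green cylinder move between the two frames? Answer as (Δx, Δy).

(-1.3, -0.8)

The green cylinder started near (11.4, 1.8) and ended near (10.1, 1.0).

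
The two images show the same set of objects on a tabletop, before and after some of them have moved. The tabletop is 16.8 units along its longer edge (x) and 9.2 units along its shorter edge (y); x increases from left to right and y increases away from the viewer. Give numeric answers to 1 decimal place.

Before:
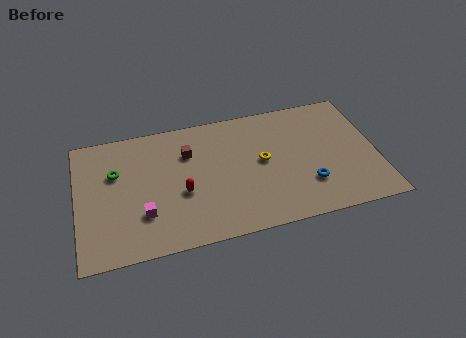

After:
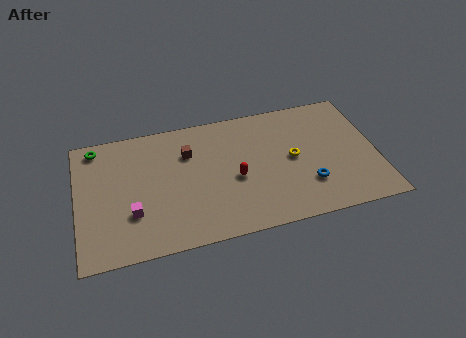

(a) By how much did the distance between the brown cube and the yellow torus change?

+1.7

The distance was about 4.4 in the first image and 6.1 in the second, so they moved 1.7 units further apart.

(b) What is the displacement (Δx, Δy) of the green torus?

(-1.0, 2.1)

From the two frames, the green torus sits at roughly (2.2, 6.0) before and (1.2, 8.1) after.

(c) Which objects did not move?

the blue torus and the brown cube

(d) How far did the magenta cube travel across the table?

0.6

From (3.6, 2.7) to (3.0, 2.9), the magenta cube covered √(0.6² + 0.2²) ≈ 0.6 units.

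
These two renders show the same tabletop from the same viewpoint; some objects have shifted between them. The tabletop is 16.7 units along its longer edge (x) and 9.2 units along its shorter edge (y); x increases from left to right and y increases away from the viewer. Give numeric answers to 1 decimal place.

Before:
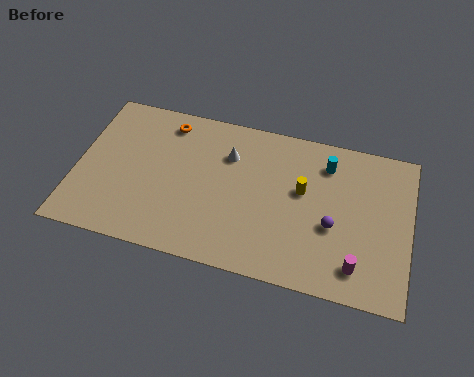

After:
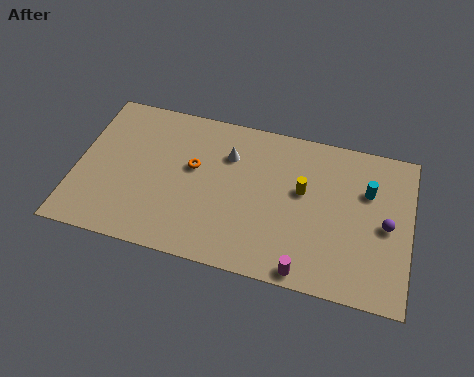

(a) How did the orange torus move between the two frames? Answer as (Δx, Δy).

(1.5, -2.4)

The orange torus was at about (4.3, 7.8) and moved to about (5.8, 5.4).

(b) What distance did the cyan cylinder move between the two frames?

2.4

From (12.4, 7.3) to (14.5, 6.2), the cyan cylinder covered √(2.1² + 1.1²) ≈ 2.4 units.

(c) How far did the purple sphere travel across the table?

2.7

The purple sphere moved from about (12.9, 3.7) to (15.5, 4.4), a distance of √(2.6² + 0.7²) ≈ 2.7.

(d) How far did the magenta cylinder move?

2.7

From (14.2, 1.7) to (11.7, 0.8), the magenta cylinder covered √(2.5² + 0.9²) ≈ 2.7 units.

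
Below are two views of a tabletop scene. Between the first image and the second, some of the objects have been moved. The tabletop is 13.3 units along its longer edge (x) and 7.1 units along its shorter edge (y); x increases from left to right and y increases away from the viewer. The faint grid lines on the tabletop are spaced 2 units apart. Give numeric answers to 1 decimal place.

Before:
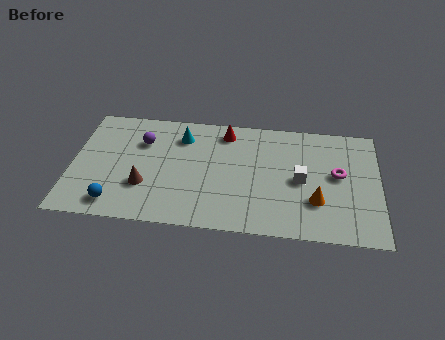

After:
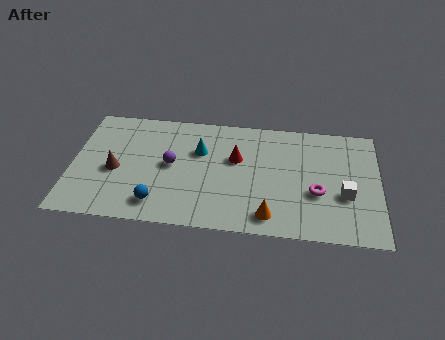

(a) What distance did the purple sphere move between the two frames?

1.8

The purple sphere was near (3.0, 5.0) before and (4.3, 3.7) after, so it travelled √(1.3² + 1.3²) ≈ 1.8 units.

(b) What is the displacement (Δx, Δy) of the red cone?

(0.5, -1.6)

The red cone started near (6.6, 6.0) and ended near (7.1, 4.4).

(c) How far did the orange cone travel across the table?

2.3

From (10.6, 2.2) to (8.6, 1.1), the orange cone covered √(2.0² + 1.1²) ≈ 2.3 units.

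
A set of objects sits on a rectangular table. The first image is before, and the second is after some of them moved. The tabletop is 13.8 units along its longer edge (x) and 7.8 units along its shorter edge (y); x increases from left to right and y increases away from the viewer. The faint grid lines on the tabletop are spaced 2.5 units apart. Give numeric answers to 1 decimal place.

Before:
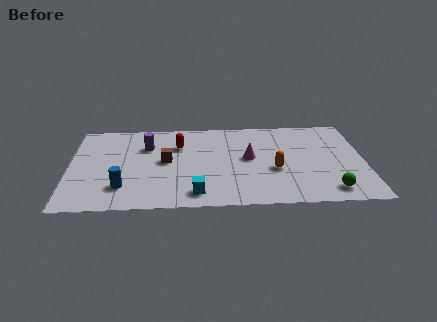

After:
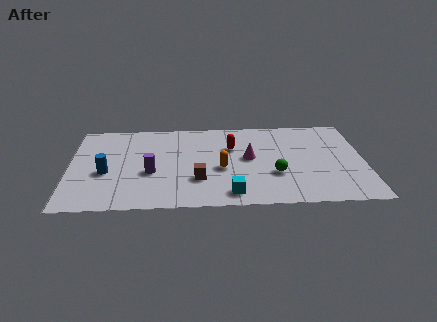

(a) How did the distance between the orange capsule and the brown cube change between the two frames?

-3.8

Before: roughly 5.2 units apart; after: 1.4. That's 3.8 units closer together.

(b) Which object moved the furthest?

the green sphere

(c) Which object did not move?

the magenta cone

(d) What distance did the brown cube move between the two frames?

2.3

The brown cube moved from about (4.5, 4.1) to (6.0, 2.4), a distance of √(1.5² + 1.7²) ≈ 2.3.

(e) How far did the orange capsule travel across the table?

2.5

From (9.6, 3.1) to (7.1, 3.3), the orange capsule covered √(2.5² + 0.2²) ≈ 2.5 units.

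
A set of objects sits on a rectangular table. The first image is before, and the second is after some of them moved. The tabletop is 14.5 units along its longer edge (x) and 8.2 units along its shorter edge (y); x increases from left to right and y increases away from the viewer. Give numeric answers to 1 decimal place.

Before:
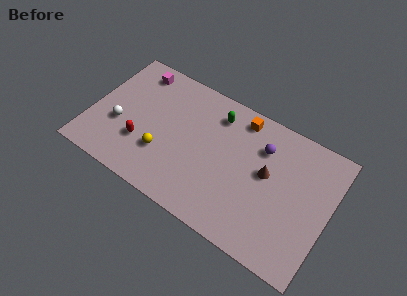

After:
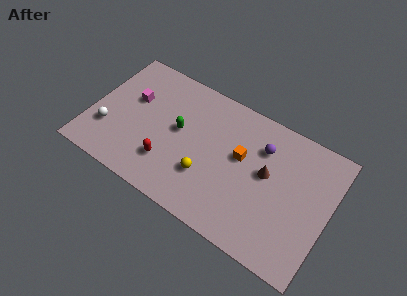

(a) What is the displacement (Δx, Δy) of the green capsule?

(-2.0, -2.1)

The green capsule started near (7.3, 6.6) and ended near (5.3, 4.5).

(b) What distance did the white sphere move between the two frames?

0.8

The white sphere was near (1.8, 3.1) before and (1.2, 2.5) after, so it travelled √(0.6² + 0.6²) ≈ 0.8 units.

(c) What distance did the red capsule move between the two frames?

1.7

The red capsule was near (3.3, 2.6) before and (5.0, 2.2) after, so it travelled √(1.7² + 0.4²) ≈ 1.7 units.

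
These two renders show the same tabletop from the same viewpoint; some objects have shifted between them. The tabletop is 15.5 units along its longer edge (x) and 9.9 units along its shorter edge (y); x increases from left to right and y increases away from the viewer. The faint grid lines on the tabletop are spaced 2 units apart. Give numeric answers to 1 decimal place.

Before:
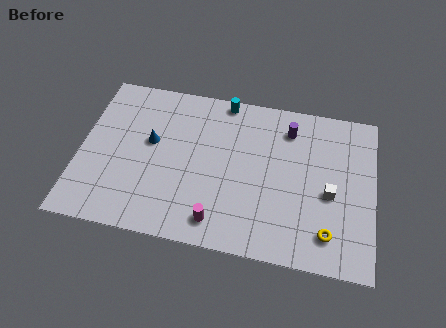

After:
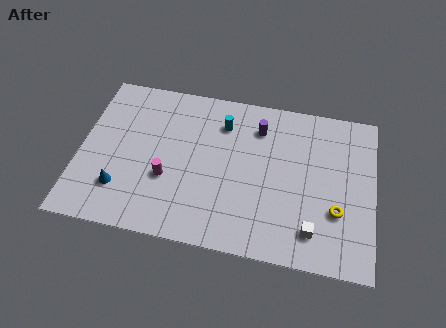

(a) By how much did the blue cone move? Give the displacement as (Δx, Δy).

(-1.4, -3.2)

From the two frames, the blue cone sits at roughly (3.7, 5.7) before and (2.3, 2.5) after.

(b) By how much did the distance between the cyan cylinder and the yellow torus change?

-1.7

The distance was about 9.2 in the first image and 7.5 in the second, so they moved 1.7 units closer together.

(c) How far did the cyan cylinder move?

1.5

From (7.4, 9.1) to (7.4, 7.6), the cyan cylinder covered √(0.0² + 1.5²) ≈ 1.5 units.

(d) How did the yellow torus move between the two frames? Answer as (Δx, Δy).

(0.4, 1.4)

The yellow torus was at about (13.2, 1.9) and moved to about (13.6, 3.3).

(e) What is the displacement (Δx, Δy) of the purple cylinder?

(-1.6, -0.2)

From the two frames, the purple cylinder sits at roughly (10.9, 7.9) before and (9.3, 7.7) after.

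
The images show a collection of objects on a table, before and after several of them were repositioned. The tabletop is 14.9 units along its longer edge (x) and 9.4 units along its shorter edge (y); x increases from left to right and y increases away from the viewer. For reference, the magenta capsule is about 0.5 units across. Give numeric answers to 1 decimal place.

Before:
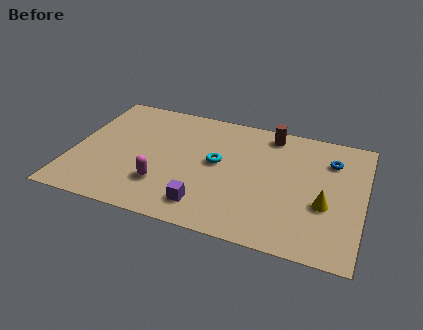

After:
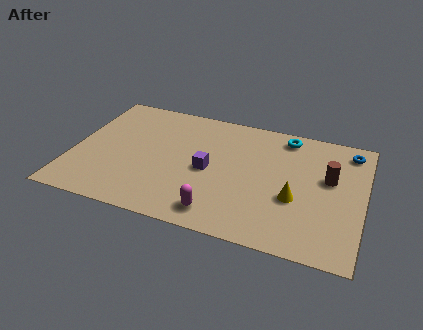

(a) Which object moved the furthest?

the cyan torus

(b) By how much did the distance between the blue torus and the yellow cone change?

+1.7

The distance was about 3.4 in the first image and 5.1 in the second, so they moved 1.7 units further apart.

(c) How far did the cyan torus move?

4.5

From (7.4, 5.1) to (10.7, 8.2), the cyan torus covered √(3.3² + 3.1²) ≈ 4.5 units.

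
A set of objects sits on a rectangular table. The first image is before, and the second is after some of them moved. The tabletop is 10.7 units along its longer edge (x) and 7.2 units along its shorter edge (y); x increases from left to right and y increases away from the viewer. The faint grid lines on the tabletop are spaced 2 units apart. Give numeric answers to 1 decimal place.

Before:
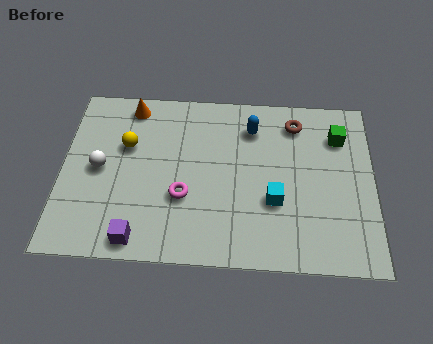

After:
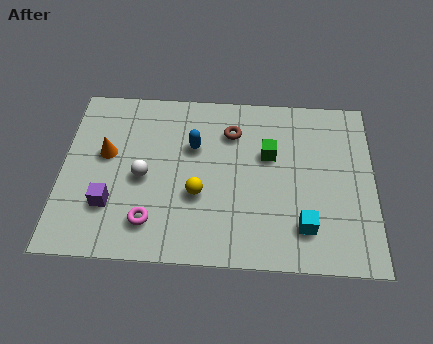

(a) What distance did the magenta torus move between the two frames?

1.6

The magenta torus moved from about (4.2, 2.6) to (3.1, 1.5), a distance of √(1.1² + 1.1²) ≈ 1.6.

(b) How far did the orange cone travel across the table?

2.2

The orange cone moved from about (2.3, 6.3) to (1.5, 4.2), a distance of √(0.8² + 2.1²) ≈ 2.2.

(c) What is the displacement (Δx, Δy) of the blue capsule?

(-2.0, -0.9)

The blue capsule was at about (6.5, 5.6) and moved to about (4.5, 4.7).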